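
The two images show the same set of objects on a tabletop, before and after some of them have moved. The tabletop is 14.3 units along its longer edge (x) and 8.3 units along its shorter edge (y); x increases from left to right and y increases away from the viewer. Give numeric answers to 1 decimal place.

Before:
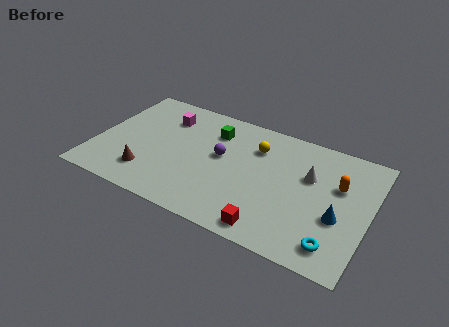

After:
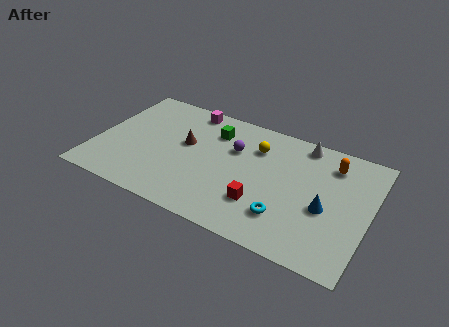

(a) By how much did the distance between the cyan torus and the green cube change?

-2.5

The distance was about 8.5 in the first image and 6.0 in the second, so they moved 2.5 units closer together.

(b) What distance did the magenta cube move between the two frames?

1.6

From (3.3, 6.3) to (4.4, 7.4), the magenta cube covered √(1.1² + 1.1²) ≈ 1.6 units.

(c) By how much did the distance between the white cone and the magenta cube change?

-1.8

Before: roughly 7.9 units apart; after: 6.1. That's 1.8 units closer together.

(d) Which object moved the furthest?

the brown cone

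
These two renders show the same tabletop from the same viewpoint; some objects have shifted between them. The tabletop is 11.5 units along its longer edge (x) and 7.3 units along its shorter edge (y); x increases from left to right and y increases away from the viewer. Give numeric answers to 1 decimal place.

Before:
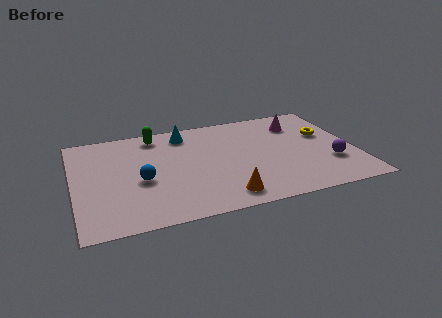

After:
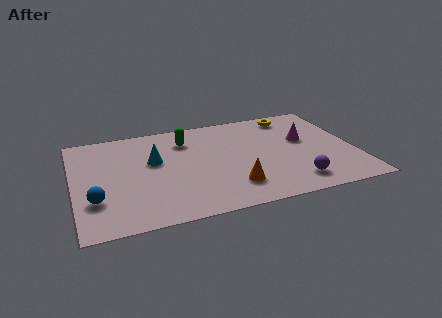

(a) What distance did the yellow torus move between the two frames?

2.2

From (10.4, 4.5) to (9.2, 6.3), the yellow torus covered √(1.2² + 1.8²) ≈ 2.2 units.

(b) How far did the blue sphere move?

2.1

From (2.7, 3.1) to (0.8, 2.2), the blue sphere covered √(1.9² + 0.9²) ≈ 2.1 units.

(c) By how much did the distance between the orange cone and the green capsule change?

-1.5

The distance was about 5.7 in the first image and 4.2 in the second, so they moved 1.5 units closer together.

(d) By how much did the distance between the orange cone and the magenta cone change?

-1.6

Before: roughly 5.7 units apart; after: 4.1. That's 1.6 units closer together.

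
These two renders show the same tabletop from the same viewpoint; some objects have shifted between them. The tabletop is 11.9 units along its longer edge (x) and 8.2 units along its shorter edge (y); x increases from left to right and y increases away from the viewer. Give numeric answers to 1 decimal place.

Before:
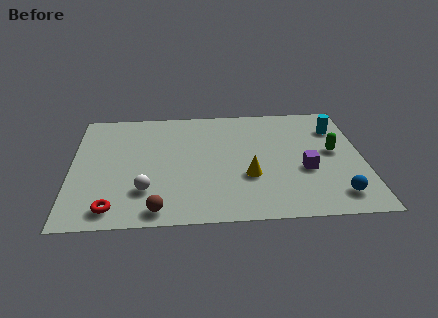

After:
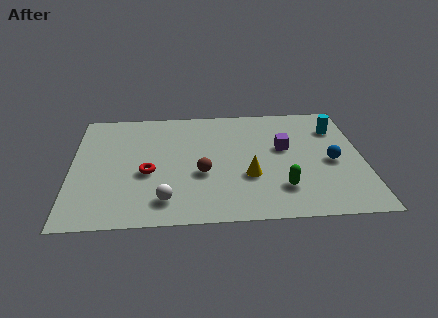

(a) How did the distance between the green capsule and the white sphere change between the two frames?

-3.3

Before: roughly 8.0 units apart; after: 4.7. That's 3.3 units closer together.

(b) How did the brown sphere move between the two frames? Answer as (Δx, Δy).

(1.8, 2.3)

The brown sphere started near (3.5, 0.9) and ended near (5.3, 3.2).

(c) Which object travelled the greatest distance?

the green capsule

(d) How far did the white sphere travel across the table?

1.1

The white sphere was near (3.0, 2.2) before and (3.8, 1.5) after, so it travelled √(0.8² + 0.7²) ≈ 1.1 units.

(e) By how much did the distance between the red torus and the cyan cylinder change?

-2.2

The distance was about 10.5 in the first image and 8.3 in the second, so they moved 2.2 units closer together.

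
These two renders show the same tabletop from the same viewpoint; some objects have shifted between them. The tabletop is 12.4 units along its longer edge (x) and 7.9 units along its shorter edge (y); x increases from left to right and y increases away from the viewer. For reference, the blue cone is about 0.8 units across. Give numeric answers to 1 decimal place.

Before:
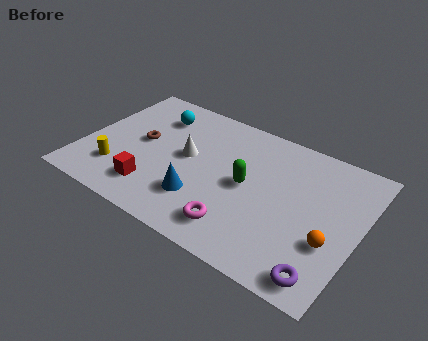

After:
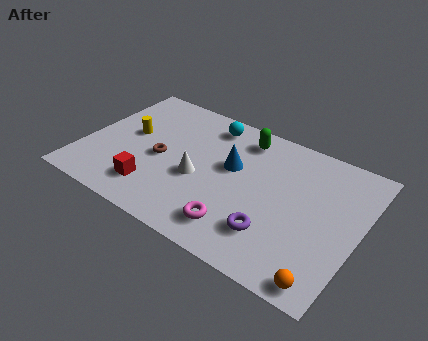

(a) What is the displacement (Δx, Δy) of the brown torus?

(1.0, -0.6)

The brown torus started near (2.5, 4.2) and ended near (3.5, 3.6).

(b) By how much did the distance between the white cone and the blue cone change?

-0.4

The distance was about 2.3 in the first image and 1.9 in the second, so they moved 0.4 units closer together.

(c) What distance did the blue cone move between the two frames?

2.7

The blue cone was near (5.6, 2.2) before and (6.6, 4.7) after, so it travelled √(1.0² + 2.5²) ≈ 2.7 units.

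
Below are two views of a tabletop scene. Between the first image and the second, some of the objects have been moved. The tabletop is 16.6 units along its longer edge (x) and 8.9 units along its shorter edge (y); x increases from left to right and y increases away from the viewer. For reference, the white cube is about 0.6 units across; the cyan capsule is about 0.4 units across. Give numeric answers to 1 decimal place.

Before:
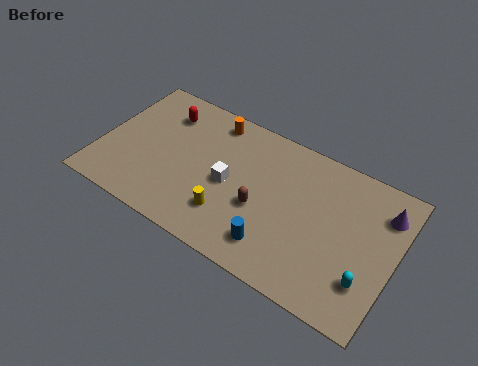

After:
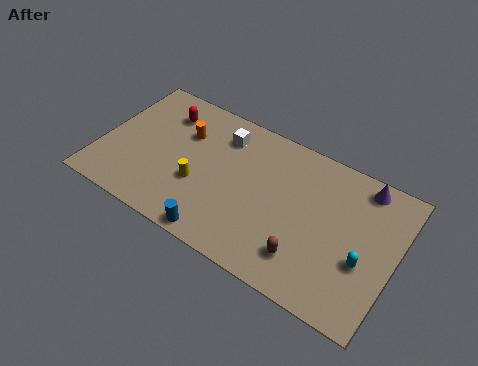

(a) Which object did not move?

the red capsule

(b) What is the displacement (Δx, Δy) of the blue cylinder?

(-3.0, -1.0)

The blue cylinder started near (10.3, 1.8) and ended near (7.3, 0.8).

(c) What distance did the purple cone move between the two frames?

1.6

From (15.7, 6.8) to (14.4, 7.8), the purple cone covered √(1.3² + 1.0²) ≈ 1.6 units.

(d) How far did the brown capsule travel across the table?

3.2

From (9.2, 3.6) to (12.0, 2.0), the brown capsule covered √(2.8² + 1.6²) ≈ 3.2 units.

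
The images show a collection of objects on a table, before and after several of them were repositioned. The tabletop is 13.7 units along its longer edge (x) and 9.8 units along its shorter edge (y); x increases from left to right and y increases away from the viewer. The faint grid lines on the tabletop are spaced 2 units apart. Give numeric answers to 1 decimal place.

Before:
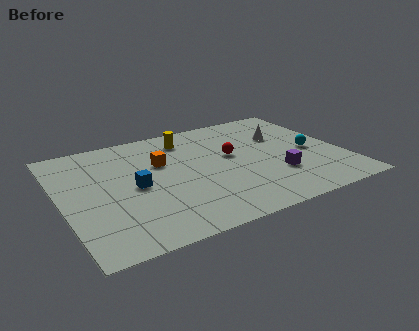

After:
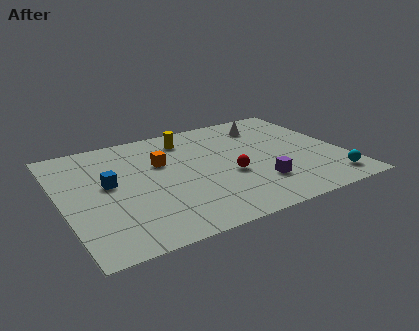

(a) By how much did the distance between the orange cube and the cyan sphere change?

+1.6

Before: roughly 7.4 units apart; after: 9.0. That's 1.6 units further apart.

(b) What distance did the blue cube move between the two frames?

1.4

The blue cube was near (3.5, 4.7) before and (2.3, 5.4) after, so it travelled √(1.2² + 0.7²) ≈ 1.4 units.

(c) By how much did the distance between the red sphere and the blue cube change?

+0.9

Before: roughly 5.0 units apart; after: 5.9. That's 0.9 units further apart.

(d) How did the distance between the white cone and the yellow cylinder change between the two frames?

-0.8

The distance was about 4.8 in the first image and 4.0 in the second, so they moved 0.8 units closer together.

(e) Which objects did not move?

the orange cube and the yellow cylinder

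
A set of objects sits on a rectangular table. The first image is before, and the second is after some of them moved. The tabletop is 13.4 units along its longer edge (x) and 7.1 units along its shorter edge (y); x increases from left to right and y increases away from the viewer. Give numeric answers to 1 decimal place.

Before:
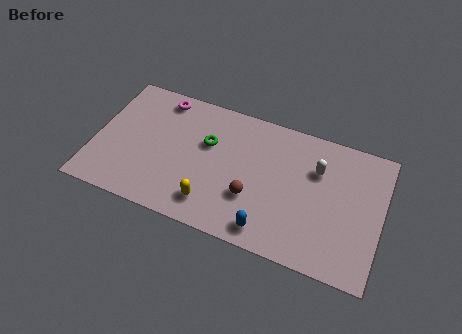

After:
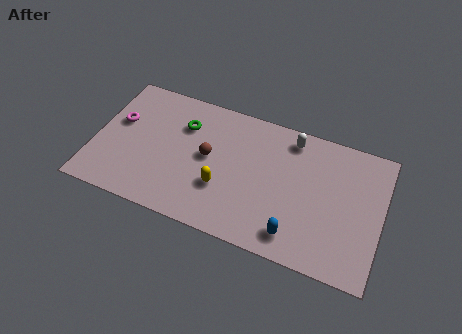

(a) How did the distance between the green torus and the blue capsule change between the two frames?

+2.1

The distance was about 4.7 in the first image and 6.8 in the second, so they moved 2.1 units further apart.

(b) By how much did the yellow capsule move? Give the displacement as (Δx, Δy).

(0.4, 1.0)

The yellow capsule started near (5.7, 1.4) and ended near (6.1, 2.4).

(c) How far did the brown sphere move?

2.6

The brown sphere was near (7.5, 2.4) before and (5.3, 3.8) after, so it travelled √(2.2² + 1.4²) ≈ 2.6 units.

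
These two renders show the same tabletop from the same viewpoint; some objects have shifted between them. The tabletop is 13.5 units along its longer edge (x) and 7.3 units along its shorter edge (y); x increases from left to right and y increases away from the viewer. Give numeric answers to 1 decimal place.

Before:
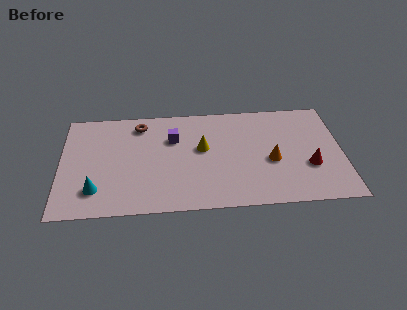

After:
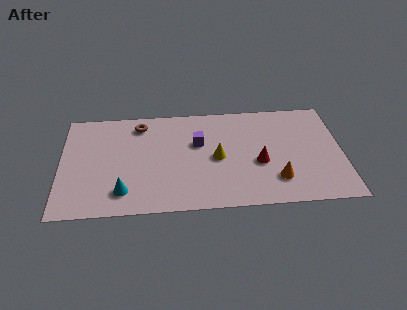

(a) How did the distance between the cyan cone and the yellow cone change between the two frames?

-0.8

They were about 5.7 units apart before and 4.9 after — 0.8 units closer together.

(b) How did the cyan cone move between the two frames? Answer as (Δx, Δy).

(1.3, -0.2)

The cyan cone started near (1.7, 1.7) and ended near (3.0, 1.5).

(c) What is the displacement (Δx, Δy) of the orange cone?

(0.2, -1.3)

The orange cone started near (10.1, 3.1) and ended near (10.3, 1.8).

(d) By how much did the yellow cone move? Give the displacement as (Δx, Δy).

(0.7, -0.7)

From the two frames, the yellow cone sits at roughly (6.8, 4.2) before and (7.5, 3.5) after.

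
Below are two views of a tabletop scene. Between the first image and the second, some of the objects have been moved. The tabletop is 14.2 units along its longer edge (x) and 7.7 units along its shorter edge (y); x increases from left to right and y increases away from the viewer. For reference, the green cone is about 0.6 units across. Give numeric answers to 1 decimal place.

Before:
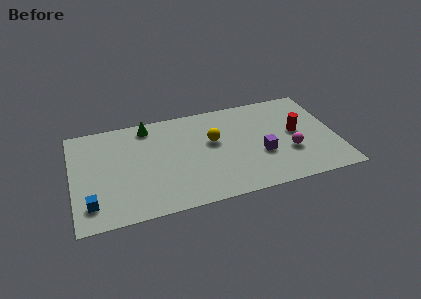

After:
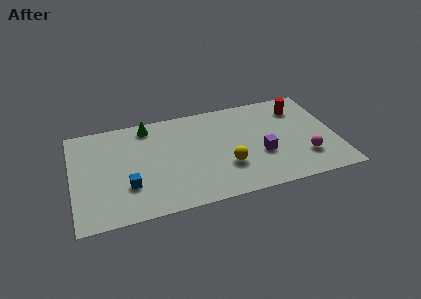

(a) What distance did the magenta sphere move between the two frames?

1.0

The magenta sphere moved from about (11.6, 2.7) to (12.4, 2.1), a distance of √(0.8² + 0.6²) ≈ 1.0.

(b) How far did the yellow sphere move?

2.2

The yellow sphere was near (7.6, 4.6) before and (8.2, 2.5) after, so it travelled √(0.6² + 2.1²) ≈ 2.2 units.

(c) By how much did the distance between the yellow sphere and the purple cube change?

-1.1

They were about 3.0 units apart before and 1.9 after — 1.1 units closer together.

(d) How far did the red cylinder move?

1.9

The red cylinder moved from about (12.1, 4.1) to (12.4, 6.0), a distance of √(0.3² + 1.9²) ≈ 1.9.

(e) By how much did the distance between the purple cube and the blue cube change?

-2.1

The distance was about 9.3 in the first image and 7.2 in the second, so they moved 2.1 units closer together.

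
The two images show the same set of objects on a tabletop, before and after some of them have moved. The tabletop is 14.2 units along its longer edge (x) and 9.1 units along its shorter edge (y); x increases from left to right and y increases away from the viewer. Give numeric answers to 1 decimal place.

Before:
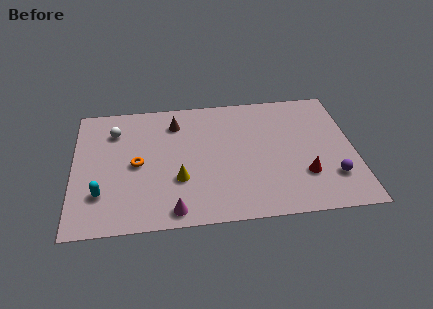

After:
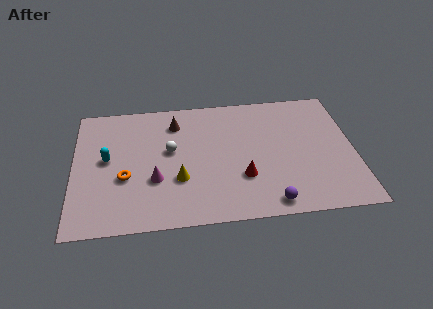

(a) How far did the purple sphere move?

3.5

The purple sphere was near (13.0, 2.4) before and (9.8, 1.0) after, so it travelled √(3.2² + 1.4²) ≈ 3.5 units.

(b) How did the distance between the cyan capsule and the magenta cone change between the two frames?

-1.0

They were about 3.9 units apart before and 2.9 after — 1.0 units closer together.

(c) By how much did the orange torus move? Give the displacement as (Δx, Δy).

(-0.6, -0.9)

The orange torus was at about (3.2, 4.4) and moved to about (2.6, 3.5).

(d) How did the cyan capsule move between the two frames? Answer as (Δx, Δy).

(0.3, 2.4)

From the two frames, the cyan capsule sits at roughly (1.4, 2.5) before and (1.7, 4.9) after.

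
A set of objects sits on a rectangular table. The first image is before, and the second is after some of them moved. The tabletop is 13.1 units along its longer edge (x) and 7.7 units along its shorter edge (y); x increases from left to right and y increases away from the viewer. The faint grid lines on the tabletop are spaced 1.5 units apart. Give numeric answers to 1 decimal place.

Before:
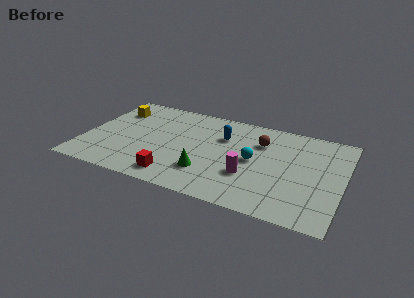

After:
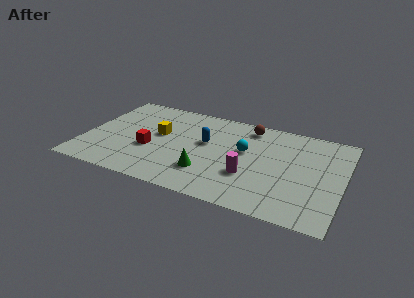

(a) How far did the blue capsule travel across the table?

1.1

The blue capsule moved from about (6.9, 5.3) to (6.1, 4.5), a distance of √(0.8² + 0.8²) ≈ 1.1.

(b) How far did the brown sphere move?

1.3

The brown sphere moved from about (8.8, 5.5) to (8.1, 6.6), a distance of √(0.7² + 1.1²) ≈ 1.3.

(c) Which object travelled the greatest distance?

the yellow cube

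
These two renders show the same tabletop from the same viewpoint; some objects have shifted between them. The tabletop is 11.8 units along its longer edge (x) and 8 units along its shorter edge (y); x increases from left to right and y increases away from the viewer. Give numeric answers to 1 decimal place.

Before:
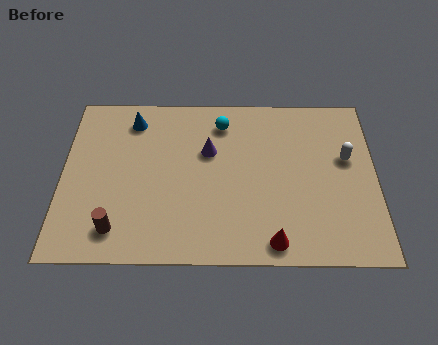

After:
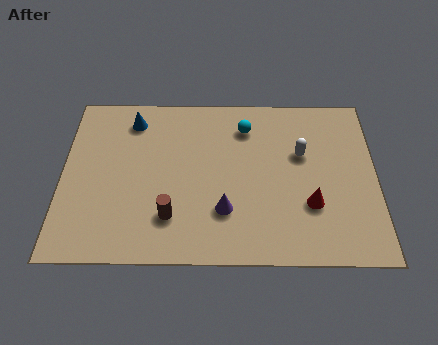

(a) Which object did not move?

the blue cone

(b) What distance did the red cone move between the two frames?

2.2

The red cone moved from about (7.9, 0.9) to (9.3, 2.6), a distance of √(1.4² + 1.7²) ≈ 2.2.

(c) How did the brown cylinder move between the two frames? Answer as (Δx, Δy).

(2.0, 0.6)

The brown cylinder was at about (2.1, 1.4) and moved to about (4.1, 2.0).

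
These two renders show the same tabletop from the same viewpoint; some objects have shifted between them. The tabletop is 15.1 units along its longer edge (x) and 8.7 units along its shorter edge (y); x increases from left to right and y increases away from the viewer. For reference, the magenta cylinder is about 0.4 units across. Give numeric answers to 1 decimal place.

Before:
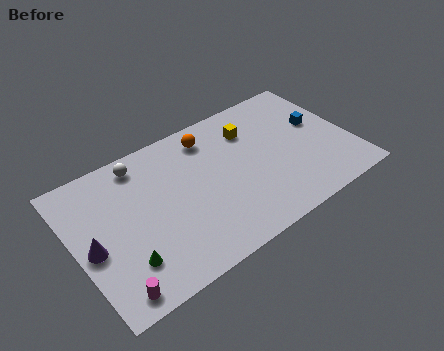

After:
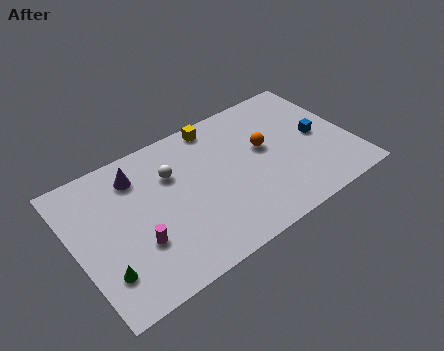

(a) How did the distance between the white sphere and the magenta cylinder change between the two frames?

-3.1

They were about 7.0 units apart before and 3.9 after — 3.1 units closer together.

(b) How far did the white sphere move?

2.1

From (4.0, 7.5) to (5.5, 6.0), the white sphere covered √(1.5² + 1.5²) ≈ 2.1 units.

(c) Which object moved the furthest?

the purple cone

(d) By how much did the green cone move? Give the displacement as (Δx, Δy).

(-1.1, 0.0)

The green cone was at about (2.3, 2.2) and moved to about (1.2, 2.2).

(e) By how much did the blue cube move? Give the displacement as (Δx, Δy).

(-0.2, -0.8)

The blue cube started near (13.6, 5.1) and ended near (13.4, 4.3).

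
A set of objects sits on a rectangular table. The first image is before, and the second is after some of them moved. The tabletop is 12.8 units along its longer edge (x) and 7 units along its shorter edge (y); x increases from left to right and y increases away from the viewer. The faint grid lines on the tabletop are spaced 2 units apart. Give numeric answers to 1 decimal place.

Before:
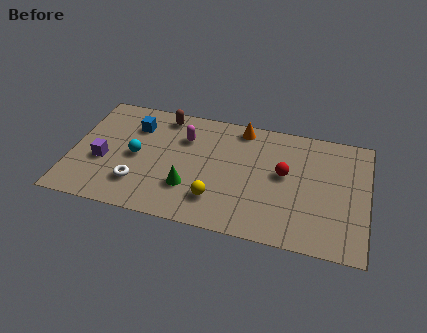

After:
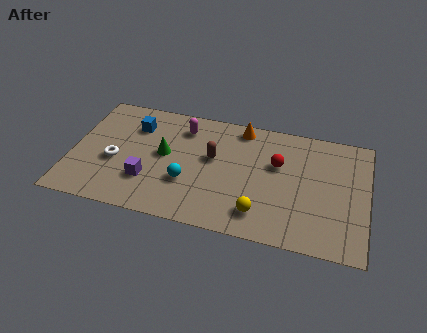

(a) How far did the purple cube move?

2.1

From (1.4, 2.8) to (3.4, 2.1), the purple cube covered √(2.0² + 0.7²) ≈ 2.1 units.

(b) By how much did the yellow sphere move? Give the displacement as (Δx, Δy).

(1.9, -0.3)

The yellow sphere started near (6.4, 1.7) and ended near (8.3, 1.4).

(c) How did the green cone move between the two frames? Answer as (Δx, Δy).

(-1.2, 1.7)

The green cone started near (5.2, 2.1) and ended near (4.0, 3.8).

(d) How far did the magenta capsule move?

0.6

From (4.8, 5.0) to (4.7, 5.6), the magenta capsule covered √(0.1² + 0.6²) ≈ 0.6 units.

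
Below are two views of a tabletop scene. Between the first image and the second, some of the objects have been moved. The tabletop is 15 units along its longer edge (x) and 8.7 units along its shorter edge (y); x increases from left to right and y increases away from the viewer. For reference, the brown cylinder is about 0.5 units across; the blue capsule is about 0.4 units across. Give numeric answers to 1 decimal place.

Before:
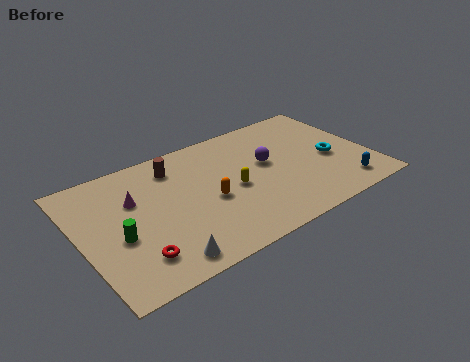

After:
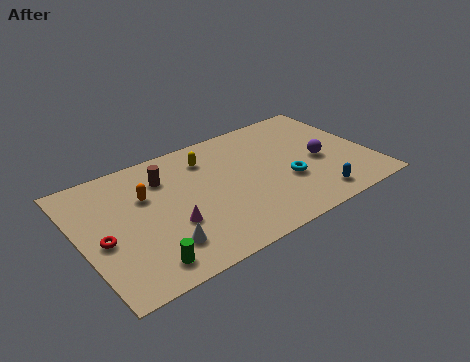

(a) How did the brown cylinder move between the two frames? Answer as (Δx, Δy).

(-0.6, -0.5)

The brown cylinder started near (5.2, 7.0) and ended near (4.6, 6.5).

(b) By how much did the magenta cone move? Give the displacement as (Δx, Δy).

(1.5, -2.6)

From the two frames, the magenta cone sits at roughly (2.9, 5.7) before and (4.4, 3.1) after.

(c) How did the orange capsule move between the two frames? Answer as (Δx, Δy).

(-3.0, 1.9)

The orange capsule started near (6.5, 3.8) and ended near (3.5, 5.7).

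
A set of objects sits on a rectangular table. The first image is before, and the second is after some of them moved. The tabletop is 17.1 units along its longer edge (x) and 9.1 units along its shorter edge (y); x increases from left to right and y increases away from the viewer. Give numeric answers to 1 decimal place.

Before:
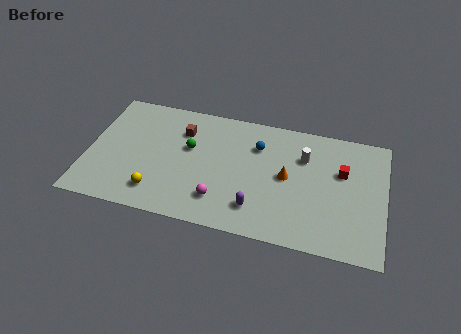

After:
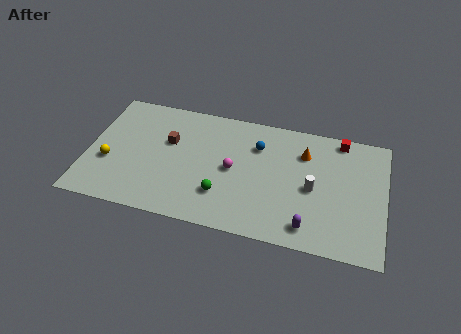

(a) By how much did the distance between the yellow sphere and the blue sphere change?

+1.7

The distance was about 7.3 in the first image and 9.0 in the second, so they moved 1.7 units further apart.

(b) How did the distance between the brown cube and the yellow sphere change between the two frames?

-1.0

They were about 5.0 units apart before and 4.0 after — 1.0 units closer together.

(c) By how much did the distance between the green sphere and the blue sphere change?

+0.4

The distance was about 4.1 in the first image and 4.5 in the second, so they moved 0.4 units further apart.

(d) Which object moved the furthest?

the green sphere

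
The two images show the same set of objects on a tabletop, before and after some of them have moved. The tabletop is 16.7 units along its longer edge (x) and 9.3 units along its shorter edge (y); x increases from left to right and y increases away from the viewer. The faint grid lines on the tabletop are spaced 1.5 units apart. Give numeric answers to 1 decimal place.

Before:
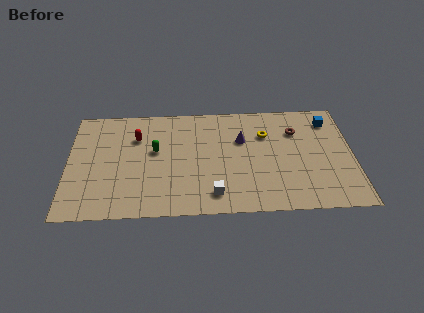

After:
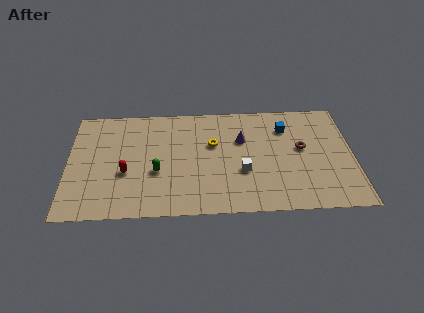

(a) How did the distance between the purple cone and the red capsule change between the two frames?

+1.0

Before: roughly 6.2 units apart; after: 7.2. That's 1.0 units further apart.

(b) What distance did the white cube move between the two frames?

2.5

The white cube was near (8.5, 1.6) before and (10.2, 3.4) after, so it travelled √(1.7² + 1.8²) ≈ 2.5 units.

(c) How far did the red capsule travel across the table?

3.1

From (4.0, 6.6) to (3.4, 3.6), the red capsule covered √(0.6² + 3.0²) ≈ 3.1 units.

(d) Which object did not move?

the purple cone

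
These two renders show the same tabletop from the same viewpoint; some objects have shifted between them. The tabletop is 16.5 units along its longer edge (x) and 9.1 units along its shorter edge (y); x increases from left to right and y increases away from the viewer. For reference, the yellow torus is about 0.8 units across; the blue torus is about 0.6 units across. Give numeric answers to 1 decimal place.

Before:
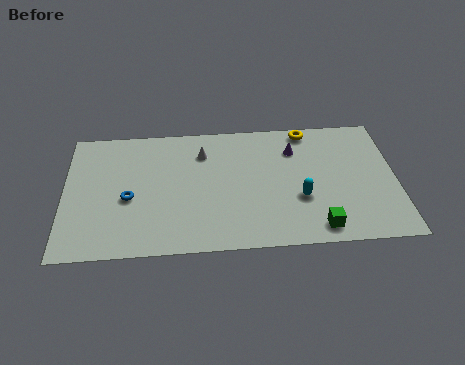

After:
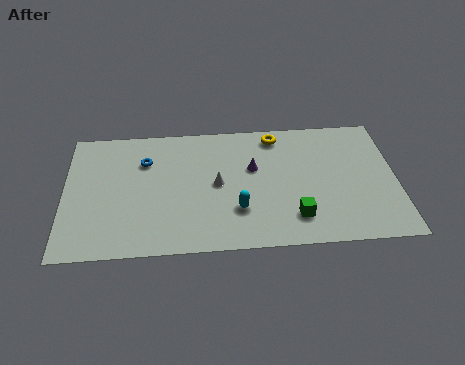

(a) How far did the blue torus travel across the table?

2.7

The blue torus was near (3.2, 3.9) before and (4.0, 6.5) after, so it travelled √(0.8² + 2.6²) ≈ 2.7 units.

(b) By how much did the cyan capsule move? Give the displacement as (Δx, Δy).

(-3.1, -0.6)

The cyan capsule was at about (11.7, 3.3) and moved to about (8.6, 2.7).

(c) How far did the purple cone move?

2.4

From (11.5, 6.8) to (9.4, 5.6), the purple cone covered √(2.1² + 1.2²) ≈ 2.4 units.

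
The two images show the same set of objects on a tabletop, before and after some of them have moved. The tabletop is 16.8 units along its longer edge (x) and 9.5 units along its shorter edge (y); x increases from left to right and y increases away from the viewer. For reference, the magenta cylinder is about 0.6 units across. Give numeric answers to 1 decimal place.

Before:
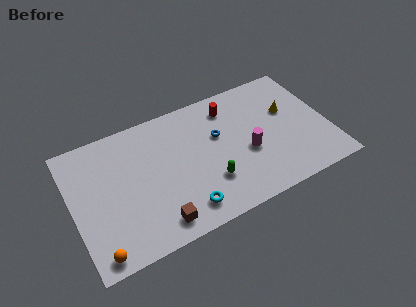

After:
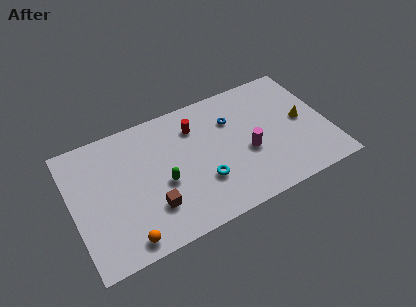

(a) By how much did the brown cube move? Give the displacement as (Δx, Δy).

(-0.2, 1.2)

The brown cube was at about (5.1, 1.4) and moved to about (4.9, 2.6).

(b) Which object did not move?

the magenta cylinder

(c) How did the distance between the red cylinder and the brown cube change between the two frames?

-2.7

Before: roughly 8.4 units apart; after: 5.7. That's 2.7 units closer together.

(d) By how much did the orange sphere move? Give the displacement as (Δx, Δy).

(1.8, 0.1)

From the two frames, the orange sphere sits at roughly (1.2, 1.0) before and (3.0, 1.1) after.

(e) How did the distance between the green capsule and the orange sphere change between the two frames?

-3.7

The distance was about 7.7 in the first image and 4.0 in the second, so they moved 3.7 units closer together.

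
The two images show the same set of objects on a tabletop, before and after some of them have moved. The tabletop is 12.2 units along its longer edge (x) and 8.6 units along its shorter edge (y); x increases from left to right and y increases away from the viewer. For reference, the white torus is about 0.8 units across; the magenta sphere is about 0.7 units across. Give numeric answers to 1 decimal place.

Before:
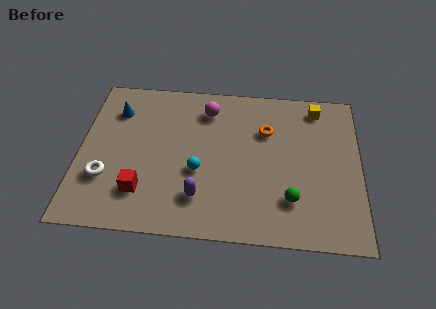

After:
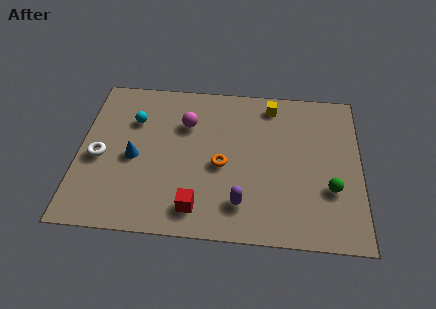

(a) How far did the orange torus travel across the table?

2.8

From (8.1, 5.9) to (6.2, 3.8), the orange torus covered √(1.9² + 2.1²) ≈ 2.8 units.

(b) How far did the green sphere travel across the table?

1.8

The green sphere moved from about (9.2, 2.2) to (10.9, 2.9), a distance of √(1.7² + 0.7²) ≈ 1.8.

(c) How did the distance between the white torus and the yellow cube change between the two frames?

-2.0

The distance was about 10.2 in the first image and 8.2 in the second, so they moved 2.0 units closer together.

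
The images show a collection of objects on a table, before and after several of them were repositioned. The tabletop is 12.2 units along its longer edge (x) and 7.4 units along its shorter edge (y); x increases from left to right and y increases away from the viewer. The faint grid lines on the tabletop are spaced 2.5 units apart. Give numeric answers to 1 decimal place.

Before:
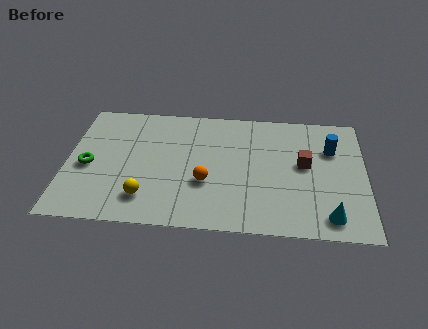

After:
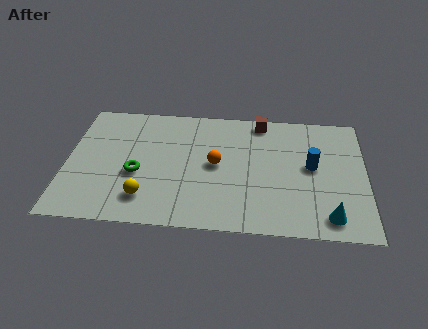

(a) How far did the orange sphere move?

1.2

The orange sphere was near (5.7, 2.7) before and (6.1, 3.8) after, so it travelled √(0.4² + 1.1²) ≈ 1.2 units.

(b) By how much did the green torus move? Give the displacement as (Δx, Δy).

(2.0, -0.3)

From the two frames, the green torus sits at roughly (0.9, 3.3) before and (2.9, 3.0) after.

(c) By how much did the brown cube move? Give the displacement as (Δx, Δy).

(-1.8, 2.5)

From the two frames, the brown cube sits at roughly (9.7, 4.1) before and (7.9, 6.6) after.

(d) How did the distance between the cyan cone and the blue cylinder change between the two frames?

-1.0

Before: roughly 4.0 units apart; after: 3.0. That's 1.0 units closer together.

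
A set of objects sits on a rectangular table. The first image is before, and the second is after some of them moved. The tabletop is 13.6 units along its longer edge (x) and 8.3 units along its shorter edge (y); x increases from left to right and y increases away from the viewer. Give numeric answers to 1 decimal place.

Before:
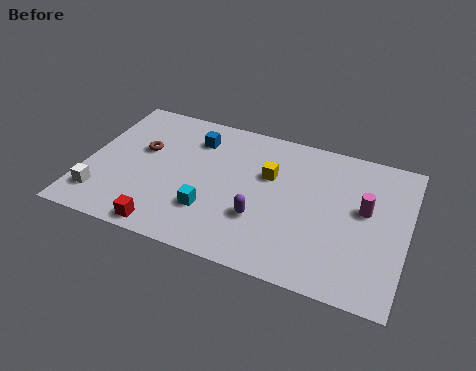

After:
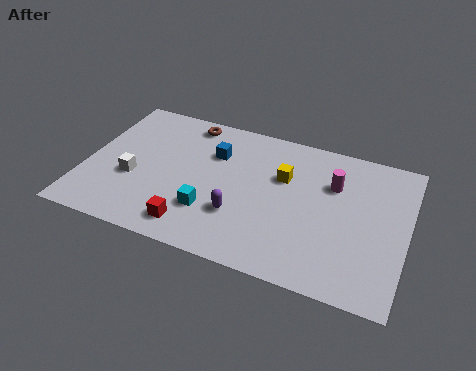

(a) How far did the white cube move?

1.9

The white cube was near (0.9, 1.7) before and (2.1, 3.2) after, so it travelled √(1.2² + 1.5²) ≈ 1.9 units.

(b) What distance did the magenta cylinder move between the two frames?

1.7

The magenta cylinder was near (11.8, 4.7) before and (10.4, 5.7) after, so it travelled √(1.4² + 1.0²) ≈ 1.7 units.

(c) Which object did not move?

the cyan cube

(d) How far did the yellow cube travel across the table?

0.6

The yellow cube was near (7.7, 5.3) before and (8.3, 5.4) after, so it travelled √(0.6² + 0.1²) ≈ 0.6 units.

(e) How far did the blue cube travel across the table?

1.1

The blue cube was near (4.4, 6.4) before and (5.3, 5.8) after, so it travelled √(0.9² + 0.6²) ≈ 1.1 units.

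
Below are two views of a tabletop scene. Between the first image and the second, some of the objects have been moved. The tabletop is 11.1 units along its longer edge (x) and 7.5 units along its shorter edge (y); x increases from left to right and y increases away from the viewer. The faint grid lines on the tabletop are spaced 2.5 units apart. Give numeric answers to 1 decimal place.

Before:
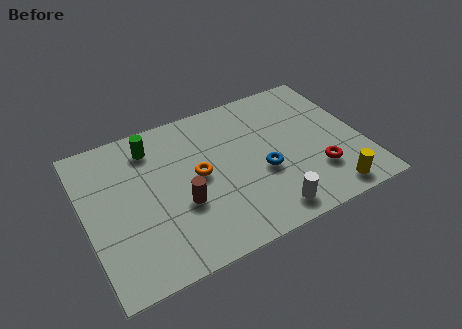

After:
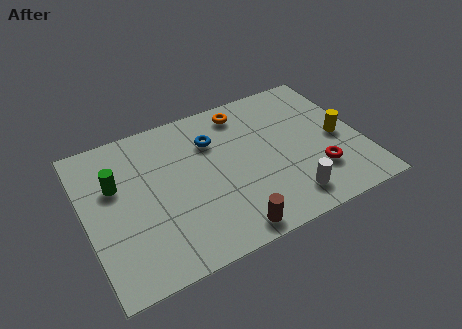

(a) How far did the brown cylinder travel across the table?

2.6

From (3.7, 2.8) to (5.3, 0.8), the brown cylinder covered √(1.6² + 2.0²) ≈ 2.6 units.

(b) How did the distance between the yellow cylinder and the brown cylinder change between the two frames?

-0.4

The distance was about 6.0 in the first image and 5.6 in the second, so they moved 0.4 units closer together.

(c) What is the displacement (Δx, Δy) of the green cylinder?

(-1.6, -1.3)

From the two frames, the green cylinder sits at roughly (2.9, 6.1) before and (1.3, 4.8) after.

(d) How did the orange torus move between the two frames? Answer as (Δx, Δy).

(2.2, 2.5)

The orange torus started near (4.5, 3.9) and ended near (6.7, 6.4).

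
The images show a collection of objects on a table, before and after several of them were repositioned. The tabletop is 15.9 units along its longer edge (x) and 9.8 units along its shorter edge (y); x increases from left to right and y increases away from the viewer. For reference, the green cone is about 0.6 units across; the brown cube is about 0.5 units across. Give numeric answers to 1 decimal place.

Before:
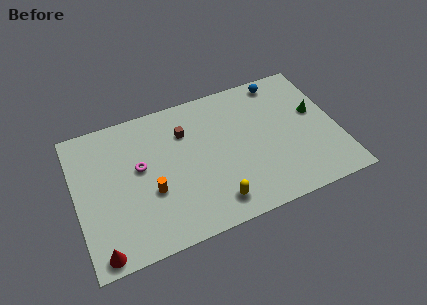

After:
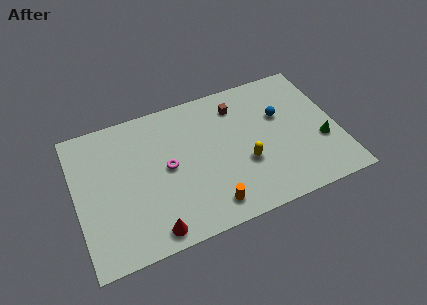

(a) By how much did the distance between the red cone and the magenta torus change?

-1.4

They were about 5.5 units apart before and 4.1 after — 1.4 units closer together.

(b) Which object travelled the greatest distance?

the orange cylinder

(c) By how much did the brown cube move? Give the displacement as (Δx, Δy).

(3.3, 0.7)

The brown cube was at about (6.8, 7.1) and moved to about (10.1, 7.8).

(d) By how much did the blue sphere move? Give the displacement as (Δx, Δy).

(-0.3, -2.5)

The blue sphere was at about (12.9, 8.7) and moved to about (12.6, 6.2).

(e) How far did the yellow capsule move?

2.9

The yellow capsule moved from about (8.0, 1.6) to (10.1, 3.6), a distance of √(2.1² + 2.0²) ≈ 2.9.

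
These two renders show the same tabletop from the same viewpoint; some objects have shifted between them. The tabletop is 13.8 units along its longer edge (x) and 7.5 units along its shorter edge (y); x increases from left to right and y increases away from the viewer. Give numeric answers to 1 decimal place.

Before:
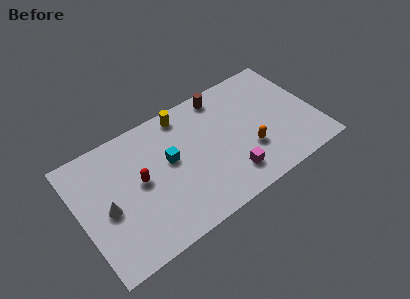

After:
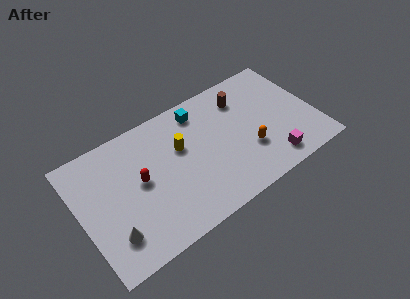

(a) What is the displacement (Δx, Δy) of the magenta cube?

(2.4, -0.4)

From the two frames, the magenta cube sits at roughly (8.4, 1.6) before and (10.8, 1.2) after.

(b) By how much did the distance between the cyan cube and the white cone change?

+3.5

Before: roughly 3.9 units apart; after: 7.4. That's 3.5 units further apart.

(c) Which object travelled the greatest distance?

the cyan cube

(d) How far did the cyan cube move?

2.9

From (5.3, 4.3) to (7.4, 6.3), the cyan cube covered √(2.1² + 2.0²) ≈ 2.9 units.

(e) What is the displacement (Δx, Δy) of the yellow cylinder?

(-0.5, -1.9)

From the two frames, the yellow cylinder sits at roughly (6.5, 6.6) before and (6.0, 4.7) after.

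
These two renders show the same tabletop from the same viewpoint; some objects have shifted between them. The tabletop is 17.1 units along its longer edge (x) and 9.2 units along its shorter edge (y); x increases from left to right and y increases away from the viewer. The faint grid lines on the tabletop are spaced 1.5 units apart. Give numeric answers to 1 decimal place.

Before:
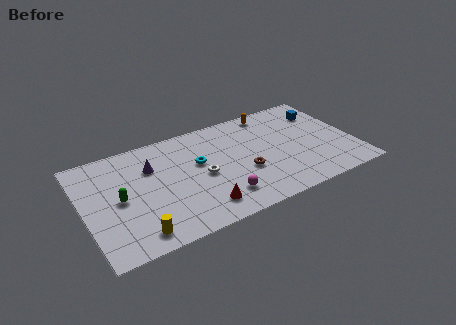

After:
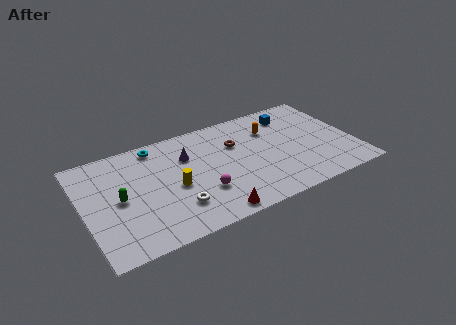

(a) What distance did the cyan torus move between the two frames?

3.5

The cyan torus moved from about (7.3, 5.5) to (4.9, 8.1), a distance of √(2.4² + 2.6²) ≈ 3.5.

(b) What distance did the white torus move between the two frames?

2.7

The white torus was near (7.4, 4.3) before and (5.5, 2.4) after, so it travelled √(1.9² + 1.9²) ≈ 2.7 units.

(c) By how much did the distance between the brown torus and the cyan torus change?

+1.9

The distance was about 3.4 in the first image and 5.3 in the second, so they moved 1.9 units further apart.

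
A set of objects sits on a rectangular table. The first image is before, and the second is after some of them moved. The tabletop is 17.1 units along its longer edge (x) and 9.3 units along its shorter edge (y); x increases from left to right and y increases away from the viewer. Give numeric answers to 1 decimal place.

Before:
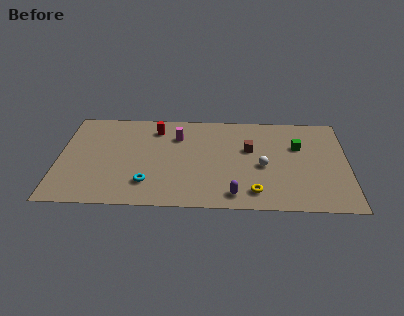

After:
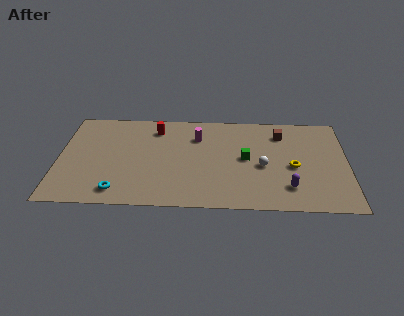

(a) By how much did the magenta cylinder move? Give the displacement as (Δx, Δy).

(1.2, 0.0)

From the two frames, the magenta cylinder sits at roughly (7.0, 6.8) before and (8.2, 6.8) after.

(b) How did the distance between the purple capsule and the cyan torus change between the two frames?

+4.8

Before: roughly 5.2 units apart; after: 10.0. That's 4.8 units further apart.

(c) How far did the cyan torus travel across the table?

1.9

The cyan torus moved from about (5.3, 2.2) to (3.6, 1.4), a distance of √(1.7² + 0.8²) ≈ 1.9.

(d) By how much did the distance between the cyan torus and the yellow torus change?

+4.3

Before: roughly 6.3 units apart; after: 10.6. That's 4.3 units further apart.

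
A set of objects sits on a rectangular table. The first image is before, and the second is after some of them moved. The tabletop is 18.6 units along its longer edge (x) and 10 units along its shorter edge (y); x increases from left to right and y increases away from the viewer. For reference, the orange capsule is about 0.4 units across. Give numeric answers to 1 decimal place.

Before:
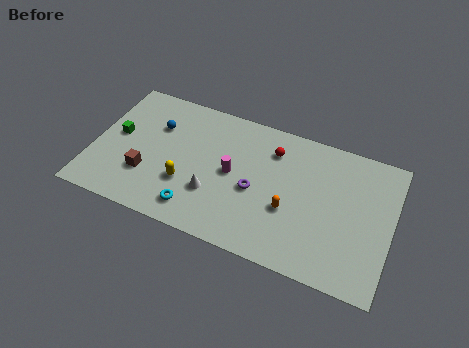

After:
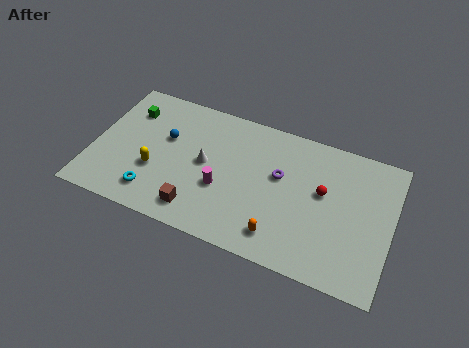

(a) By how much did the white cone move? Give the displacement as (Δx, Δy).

(-0.7, 2.0)

The white cone was at about (7.7, 3.2) and moved to about (7.0, 5.2).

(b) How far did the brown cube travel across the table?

3.7

From (3.5, 3.1) to (6.9, 1.7), the brown cube covered √(3.4² + 1.4²) ≈ 3.7 units.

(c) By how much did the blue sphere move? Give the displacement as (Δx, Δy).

(0.7, -0.7)

From the two frames, the blue sphere sits at roughly (3.7, 6.9) before and (4.4, 6.2) after.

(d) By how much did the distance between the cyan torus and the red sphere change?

+3.6

They were about 7.3 units apart before and 10.9 after — 3.6 units further apart.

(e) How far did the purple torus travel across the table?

2.1

From (10.2, 4.4) to (11.6, 6.0), the purple torus covered √(1.4² + 1.6²) ≈ 2.1 units.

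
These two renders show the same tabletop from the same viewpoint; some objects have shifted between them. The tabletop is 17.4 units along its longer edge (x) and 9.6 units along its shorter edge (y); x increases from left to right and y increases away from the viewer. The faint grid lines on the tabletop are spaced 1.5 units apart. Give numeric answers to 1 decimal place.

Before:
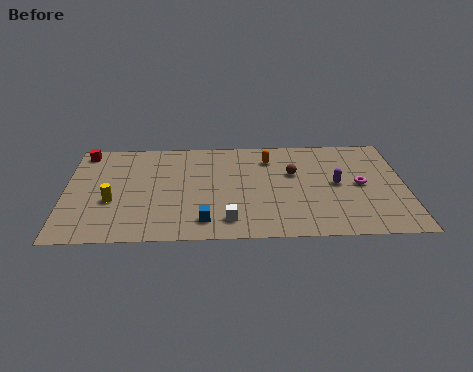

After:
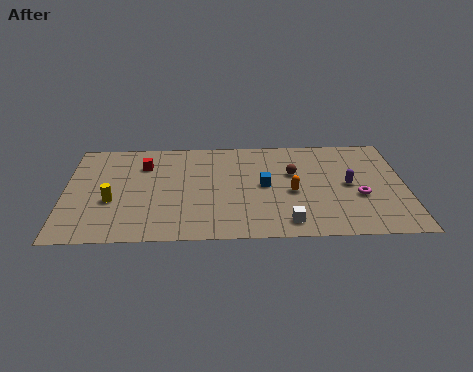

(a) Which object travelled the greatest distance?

the blue cube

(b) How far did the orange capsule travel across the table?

3.5

The orange capsule moved from about (10.5, 7.5) to (11.6, 4.2), a distance of √(1.1² + 3.3²) ≈ 3.5.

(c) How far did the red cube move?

3.4

The red cube moved from about (0.9, 8.5) to (4.0, 7.1), a distance of √(3.1² + 1.4²) ≈ 3.4.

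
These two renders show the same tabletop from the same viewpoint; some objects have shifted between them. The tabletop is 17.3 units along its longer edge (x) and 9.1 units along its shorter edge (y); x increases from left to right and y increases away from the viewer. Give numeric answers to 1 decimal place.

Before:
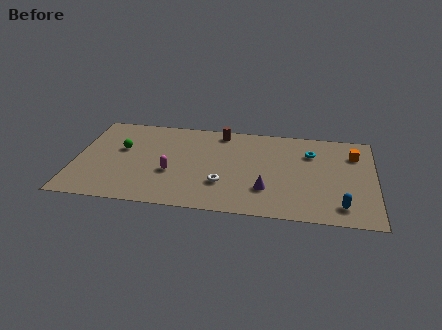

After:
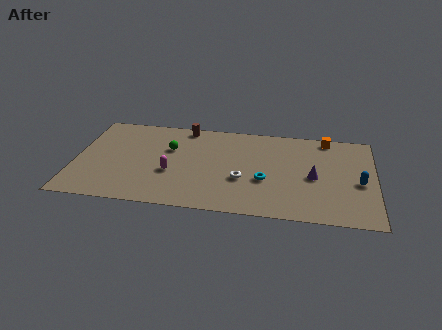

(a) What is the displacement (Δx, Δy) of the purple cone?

(2.7, 1.6)

From the two frames, the purple cone sits at roughly (11.1, 2.6) before and (13.8, 4.2) after.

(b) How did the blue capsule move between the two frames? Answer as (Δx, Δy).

(1.0, 2.4)

The blue capsule started near (15.4, 1.6) and ended near (16.4, 4.0).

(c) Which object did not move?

the magenta capsule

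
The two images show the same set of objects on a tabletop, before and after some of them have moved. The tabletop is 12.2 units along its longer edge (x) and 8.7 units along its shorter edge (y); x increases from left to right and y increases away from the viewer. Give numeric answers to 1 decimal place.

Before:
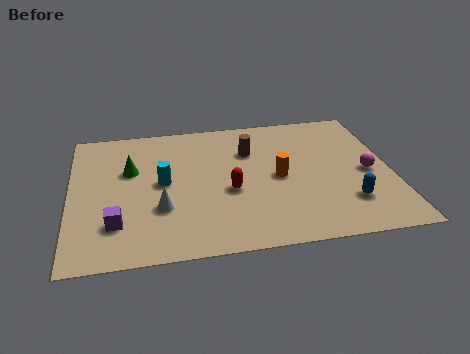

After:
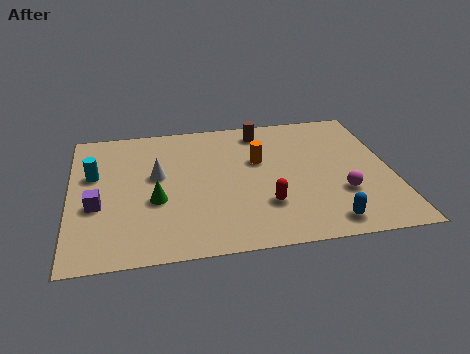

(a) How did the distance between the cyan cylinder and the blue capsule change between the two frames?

+2.3

Before: roughly 7.3 units apart; after: 9.6. That's 2.3 units further apart.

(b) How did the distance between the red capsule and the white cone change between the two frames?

+2.0

The distance was about 2.7 in the first image and 4.7 in the second, so they moved 2.0 units further apart.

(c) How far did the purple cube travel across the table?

1.4

The purple cube moved from about (1.7, 2.2) to (1.0, 3.4), a distance of √(0.7² + 1.2²) ≈ 1.4.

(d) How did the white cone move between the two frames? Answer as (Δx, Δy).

(-0.1, 2.1)

The white cone was at about (3.4, 2.9) and moved to about (3.3, 5.0).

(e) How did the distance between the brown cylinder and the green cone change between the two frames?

+1.2

The distance was about 4.6 in the first image and 5.8 in the second, so they moved 1.2 units further apart.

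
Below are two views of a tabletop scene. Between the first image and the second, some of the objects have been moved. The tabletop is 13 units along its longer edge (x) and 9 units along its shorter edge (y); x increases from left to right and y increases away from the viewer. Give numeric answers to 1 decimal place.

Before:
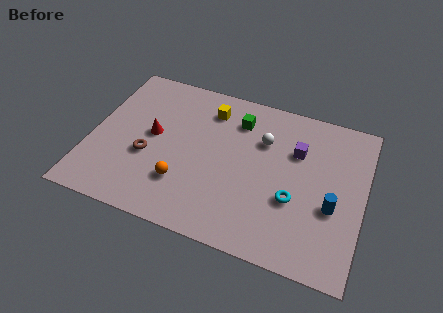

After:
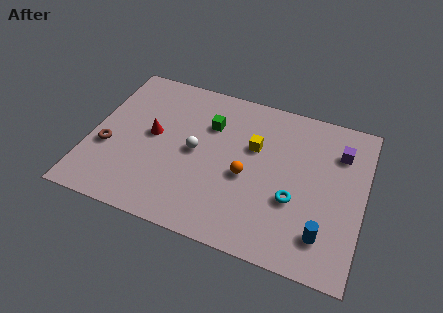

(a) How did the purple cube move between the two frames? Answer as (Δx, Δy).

(2.0, 0.6)

The purple cube was at about (9.7, 6.1) and moved to about (11.7, 6.7).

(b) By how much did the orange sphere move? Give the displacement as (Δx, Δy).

(2.9, 1.4)

The orange sphere was at about (4.6, 2.5) and moved to about (7.5, 3.9).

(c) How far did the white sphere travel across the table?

3.5

The white sphere was near (8.1, 6.2) before and (5.0, 4.5) after, so it travelled √(3.1² + 1.7²) ≈ 3.5 units.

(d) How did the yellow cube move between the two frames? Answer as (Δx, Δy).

(2.3, -1.5)

The yellow cube started near (5.4, 7.2) and ended near (7.7, 5.7).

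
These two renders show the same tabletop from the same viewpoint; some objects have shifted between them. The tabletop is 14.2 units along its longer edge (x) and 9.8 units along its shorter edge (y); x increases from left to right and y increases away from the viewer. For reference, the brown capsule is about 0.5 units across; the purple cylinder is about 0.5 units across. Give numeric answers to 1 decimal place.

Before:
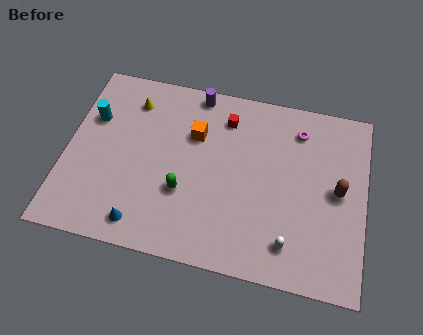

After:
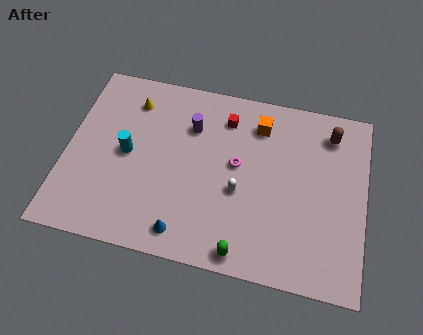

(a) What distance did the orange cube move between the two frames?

3.2

The orange cube moved from about (6.0, 6.6) to (9.0, 7.8), a distance of √(3.0² + 1.2²) ≈ 3.2.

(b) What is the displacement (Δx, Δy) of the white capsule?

(-2.5, 2.2)

From the two frames, the white capsule sits at roughly (10.8, 1.8) before and (8.3, 4.0) after.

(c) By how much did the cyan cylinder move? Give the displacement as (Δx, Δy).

(1.8, -1.6)

From the two frames, the cyan cylinder sits at roughly (1.1, 6.5) before and (2.9, 4.9) after.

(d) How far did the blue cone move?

2.0

The blue cone moved from about (3.9, 1.3) to (5.9, 1.3), a distance of √(2.0² + 0.0²) ≈ 2.0.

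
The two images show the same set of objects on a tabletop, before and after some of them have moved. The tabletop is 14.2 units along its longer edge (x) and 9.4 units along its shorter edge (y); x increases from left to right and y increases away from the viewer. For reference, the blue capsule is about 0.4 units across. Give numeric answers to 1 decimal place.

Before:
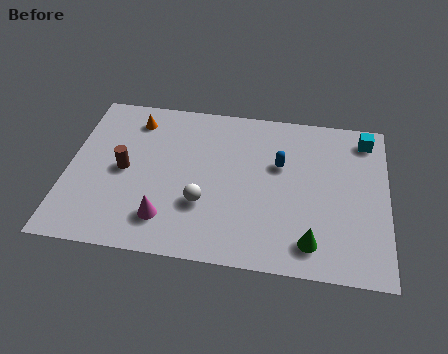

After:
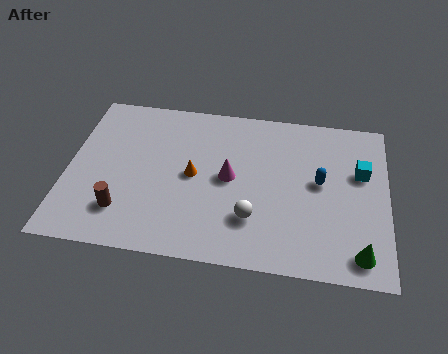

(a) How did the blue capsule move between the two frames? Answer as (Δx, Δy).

(1.8, -0.8)

The blue capsule was at about (9.4, 5.9) and moved to about (11.2, 5.1).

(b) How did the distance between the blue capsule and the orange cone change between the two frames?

-1.2

They were about 6.8 units apart before and 5.6 after — 1.2 units closer together.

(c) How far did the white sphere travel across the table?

2.3

The white sphere moved from about (6.1, 3.1) to (8.3, 2.6), a distance of √(2.2² + 0.5²) ≈ 2.3.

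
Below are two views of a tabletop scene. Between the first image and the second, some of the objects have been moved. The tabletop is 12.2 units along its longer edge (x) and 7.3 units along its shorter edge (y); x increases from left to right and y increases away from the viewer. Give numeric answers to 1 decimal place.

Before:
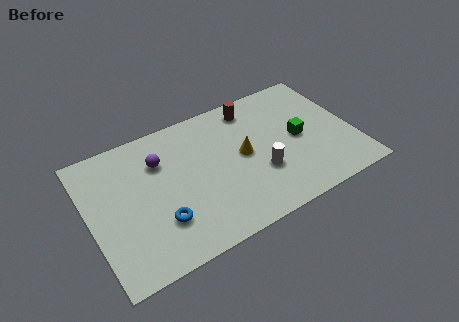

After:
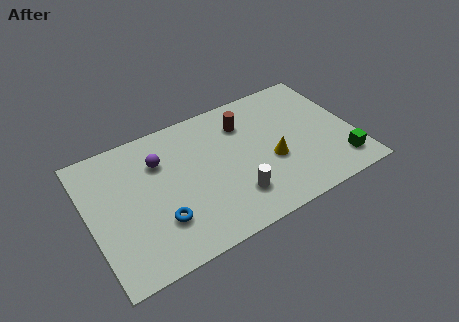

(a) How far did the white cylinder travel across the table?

1.5

From (7.7, 2.5) to (6.4, 1.8), the white cylinder covered √(1.3² + 0.7²) ≈ 1.5 units.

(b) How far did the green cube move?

2.7

The green cube moved from about (9.7, 3.6) to (11.3, 1.4), a distance of √(1.6² + 2.2²) ≈ 2.7.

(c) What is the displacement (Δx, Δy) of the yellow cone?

(1.2, -0.9)

The yellow cone was at about (7.1, 3.8) and moved to about (8.3, 2.9).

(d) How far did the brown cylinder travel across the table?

0.9

From (7.9, 6.2) to (7.4, 5.5), the brown cylinder covered √(0.5² + 0.7²) ≈ 0.9 units.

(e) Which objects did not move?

the blue torus and the purple sphere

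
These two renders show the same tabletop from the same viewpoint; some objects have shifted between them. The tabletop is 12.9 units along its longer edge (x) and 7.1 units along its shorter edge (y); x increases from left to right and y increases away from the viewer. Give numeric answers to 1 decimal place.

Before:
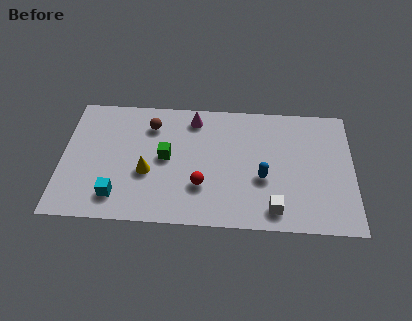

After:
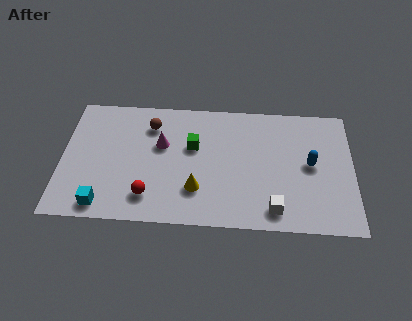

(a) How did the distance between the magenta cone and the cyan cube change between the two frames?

-1.4

The distance was about 5.7 in the first image and 4.3 in the second, so they moved 1.4 units closer together.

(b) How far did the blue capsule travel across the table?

2.3

The blue capsule was near (8.9, 2.8) before and (11.0, 3.7) after, so it travelled √(2.1² + 0.9²) ≈ 2.3 units.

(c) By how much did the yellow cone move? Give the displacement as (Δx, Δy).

(2.2, -0.8)

The yellow cone started near (3.8, 2.8) and ended near (6.0, 2.0).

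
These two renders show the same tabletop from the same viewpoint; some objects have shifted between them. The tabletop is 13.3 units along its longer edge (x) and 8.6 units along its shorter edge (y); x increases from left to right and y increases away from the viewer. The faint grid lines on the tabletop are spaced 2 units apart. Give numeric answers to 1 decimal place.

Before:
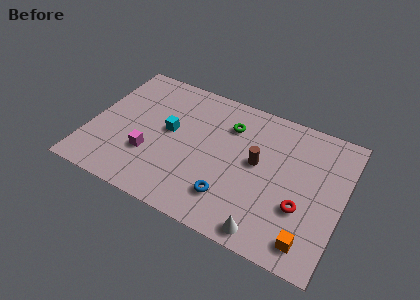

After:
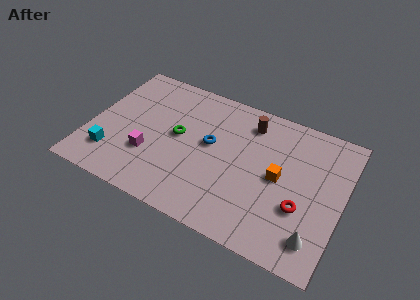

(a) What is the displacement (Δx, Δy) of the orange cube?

(-1.9, 3.0)

The orange cube was at about (11.9, 1.3) and moved to about (10.0, 4.3).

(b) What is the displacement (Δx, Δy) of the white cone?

(2.4, 0.7)

From the two frames, the white cone sits at roughly (9.8, 0.9) before and (12.2, 1.6) after.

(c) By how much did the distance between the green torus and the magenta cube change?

-3.0

The distance was about 5.2 in the first image and 2.2 in the second, so they moved 3.0 units closer together.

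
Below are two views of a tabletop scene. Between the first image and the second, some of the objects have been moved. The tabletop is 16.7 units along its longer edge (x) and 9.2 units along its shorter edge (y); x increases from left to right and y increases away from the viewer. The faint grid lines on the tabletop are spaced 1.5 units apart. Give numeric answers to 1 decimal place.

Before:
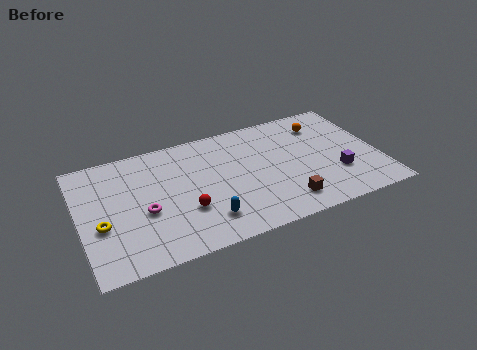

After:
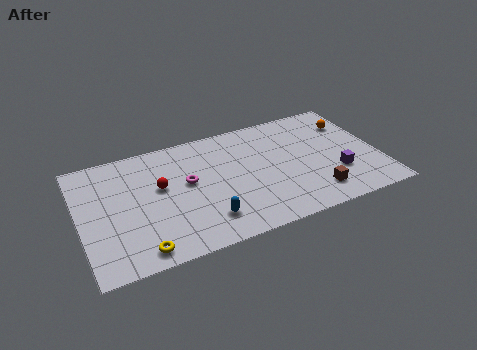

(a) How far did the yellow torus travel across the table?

3.1

From (1.1, 3.6) to (3.0, 1.1), the yellow torus covered √(1.9² + 2.5²) ≈ 3.1 units.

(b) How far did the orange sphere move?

1.6

The orange sphere moved from about (13.9, 7.2) to (15.5, 6.8), a distance of √(1.6² + 0.4²) ≈ 1.6.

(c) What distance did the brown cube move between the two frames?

1.7

The brown cube moved from about (11.1, 1.7) to (12.8, 1.8), a distance of √(1.7² + 0.1²) ≈ 1.7.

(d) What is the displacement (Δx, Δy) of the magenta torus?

(2.5, 1.4)

From the two frames, the magenta torus sits at roughly (3.5, 3.8) before and (6.0, 5.2) after.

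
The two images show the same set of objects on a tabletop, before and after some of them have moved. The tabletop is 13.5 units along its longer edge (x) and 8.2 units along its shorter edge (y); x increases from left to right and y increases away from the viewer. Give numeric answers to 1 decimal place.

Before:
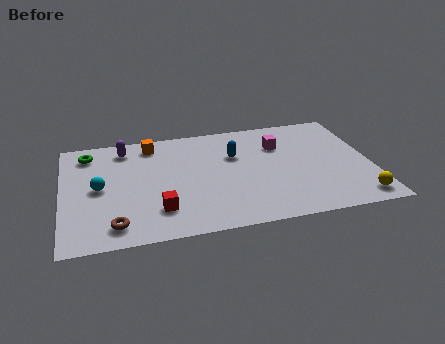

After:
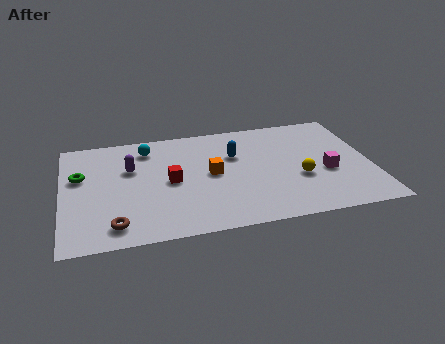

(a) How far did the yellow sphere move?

3.1

From (12.7, 1.1) to (10.3, 3.1), the yellow sphere covered √(2.4² + 2.0²) ≈ 3.1 units.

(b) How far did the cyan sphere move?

3.4

The cyan sphere moved from about (1.6, 4.1) to (3.8, 6.7), a distance of √(2.2² + 2.6²) ≈ 3.4.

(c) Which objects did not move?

the blue capsule and the brown torus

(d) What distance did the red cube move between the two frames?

2.1

The red cube was near (4.1, 2.0) before and (4.7, 4.0) after, so it travelled √(0.6² + 2.0²) ≈ 2.1 units.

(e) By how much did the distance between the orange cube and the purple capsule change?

+2.5

The distance was about 1.2 in the first image and 3.7 in the second, so they moved 2.5 units further apart.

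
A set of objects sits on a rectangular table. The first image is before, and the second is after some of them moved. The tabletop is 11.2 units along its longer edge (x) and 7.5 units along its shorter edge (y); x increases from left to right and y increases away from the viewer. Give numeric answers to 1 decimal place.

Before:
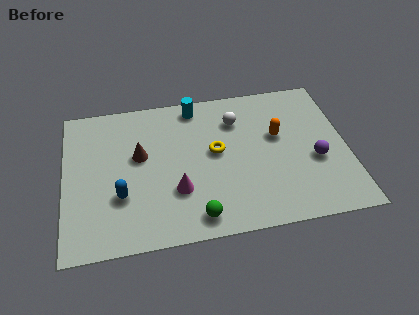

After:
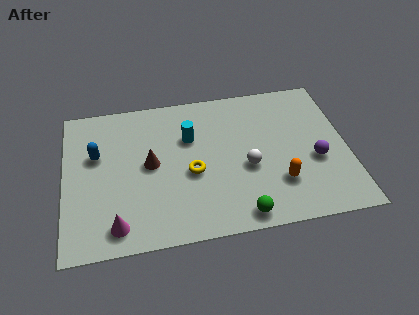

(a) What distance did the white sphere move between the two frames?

2.5

The white sphere moved from about (6.9, 5.6) to (7.2, 3.1), a distance of √(0.3² + 2.5²) ≈ 2.5.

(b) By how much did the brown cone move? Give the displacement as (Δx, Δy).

(0.4, -0.5)

From the two frames, the brown cone sits at roughly (3.0, 4.4) before and (3.4, 3.9) after.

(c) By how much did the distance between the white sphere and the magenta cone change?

+1.5

Before: roughly 4.1 units apart; after: 5.6. That's 1.5 units further apart.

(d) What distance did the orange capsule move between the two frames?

2.4

From (8.5, 4.5) to (8.4, 2.1), the orange capsule covered √(0.1² + 2.4²) ≈ 2.4 units.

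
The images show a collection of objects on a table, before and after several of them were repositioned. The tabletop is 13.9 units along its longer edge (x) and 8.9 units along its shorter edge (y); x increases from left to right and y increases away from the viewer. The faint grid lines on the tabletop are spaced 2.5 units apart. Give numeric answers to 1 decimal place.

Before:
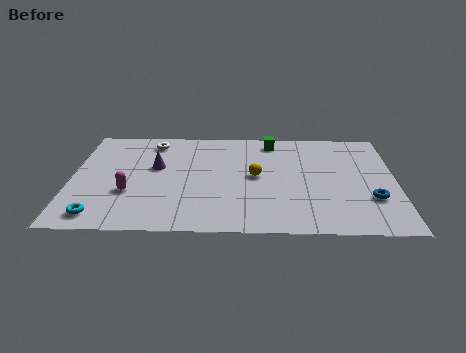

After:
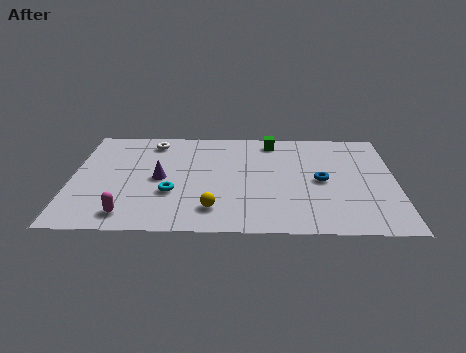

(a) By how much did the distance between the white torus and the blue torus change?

-2.5

They were about 10.5 units apart before and 8.0 after — 2.5 units closer together.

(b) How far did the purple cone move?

1.0

The purple cone was near (3.6, 5.3) before and (3.8, 4.3) after, so it travelled √(0.2² + 1.0²) ≈ 1.0 units.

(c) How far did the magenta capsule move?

1.8

From (2.5, 3.1) to (2.5, 1.3), the magenta capsule covered √(0.0² + 1.8²) ≈ 1.8 units.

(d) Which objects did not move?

the white torus and the green cube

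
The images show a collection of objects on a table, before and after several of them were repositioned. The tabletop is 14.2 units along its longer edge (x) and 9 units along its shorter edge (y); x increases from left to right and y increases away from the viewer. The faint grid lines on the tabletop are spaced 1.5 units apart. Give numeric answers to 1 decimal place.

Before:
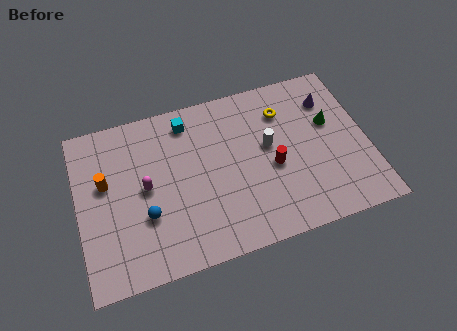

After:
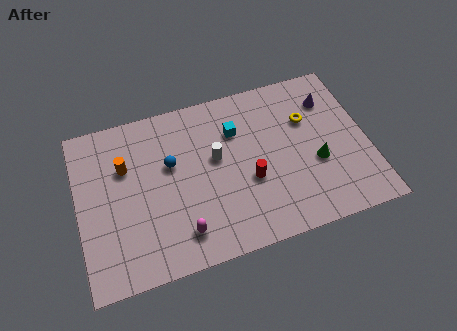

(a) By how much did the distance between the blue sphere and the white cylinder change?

-4.3

They were about 6.5 units apart before and 2.2 after — 4.3 units closer together.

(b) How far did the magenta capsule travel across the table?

3.3

The magenta capsule moved from about (3.3, 4.6) to (4.8, 1.7), a distance of √(1.5² + 2.9²) ≈ 3.3.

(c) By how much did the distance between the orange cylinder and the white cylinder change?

-3.5

They were about 8.0 units apart before and 4.5 after — 3.5 units closer together.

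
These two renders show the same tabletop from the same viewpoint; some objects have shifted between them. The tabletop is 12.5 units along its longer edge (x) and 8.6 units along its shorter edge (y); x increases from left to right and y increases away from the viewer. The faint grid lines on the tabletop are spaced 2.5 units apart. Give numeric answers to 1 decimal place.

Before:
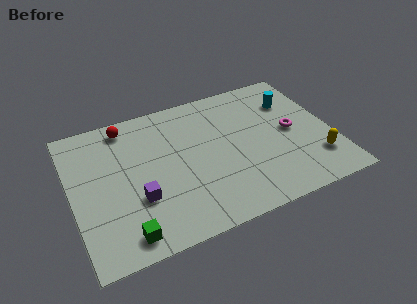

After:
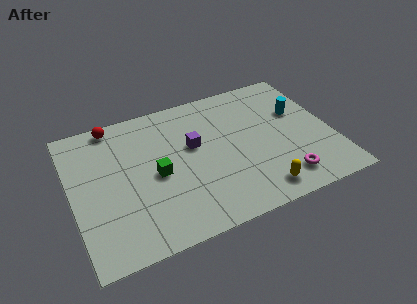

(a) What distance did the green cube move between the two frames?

3.4

The green cube was near (2.2, 1.1) before and (4.0, 4.0) after, so it travelled √(1.8² + 2.9²) ≈ 3.4 units.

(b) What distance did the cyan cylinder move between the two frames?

0.8

The cyan cylinder moved from about (10.9, 6.2) to (11.1, 5.4), a distance of √(0.2² + 0.8²) ≈ 0.8.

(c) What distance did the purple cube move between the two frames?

3.6

The purple cube moved from about (3.0, 2.9) to (5.9, 5.1), a distance of √(2.9² + 2.2²) ≈ 3.6.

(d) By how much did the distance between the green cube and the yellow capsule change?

-4.0

Before: roughly 9.4 units apart; after: 5.4. That's 4.0 units closer together.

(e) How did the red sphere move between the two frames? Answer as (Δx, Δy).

(-0.6, 0.3)

From the two frames, the red sphere sits at roughly (2.9, 7.5) before and (2.3, 7.8) after.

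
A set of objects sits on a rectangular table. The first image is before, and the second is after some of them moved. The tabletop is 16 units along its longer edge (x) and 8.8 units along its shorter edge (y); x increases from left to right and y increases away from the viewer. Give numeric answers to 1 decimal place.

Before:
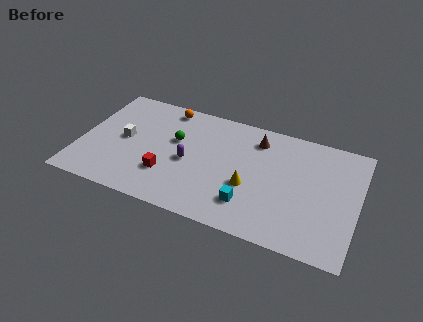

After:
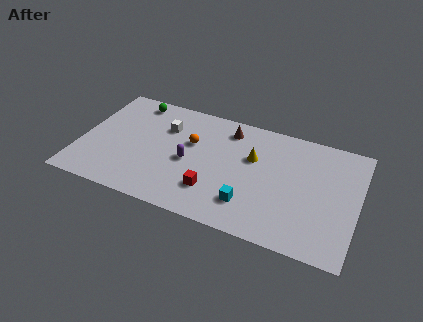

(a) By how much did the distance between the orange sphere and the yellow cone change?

-3.3

They were about 6.9 units apart before and 3.6 after — 3.3 units closer together.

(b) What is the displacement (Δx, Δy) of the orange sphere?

(1.7, -2.3)

From the two frames, the orange sphere sits at roughly (4.6, 7.8) before and (6.3, 5.5) after.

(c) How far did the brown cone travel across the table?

1.7

The brown cone moved from about (10.0, 7.1) to (8.3, 7.3), a distance of √(1.7² + 0.2²) ≈ 1.7.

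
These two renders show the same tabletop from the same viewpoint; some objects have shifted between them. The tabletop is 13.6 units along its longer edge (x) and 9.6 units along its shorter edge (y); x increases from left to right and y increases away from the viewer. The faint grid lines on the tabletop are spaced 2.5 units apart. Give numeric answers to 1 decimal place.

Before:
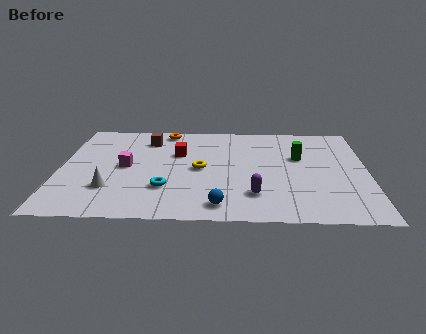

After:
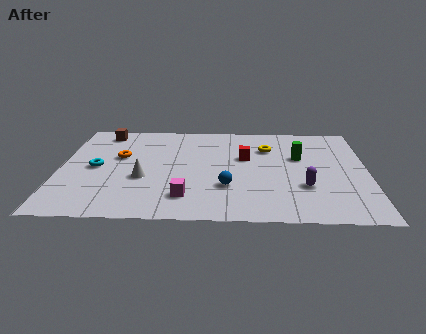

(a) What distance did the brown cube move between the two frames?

2.1

The brown cube moved from about (3.8, 7.6) to (1.8, 8.3), a distance of √(2.0² + 0.7²) ≈ 2.1.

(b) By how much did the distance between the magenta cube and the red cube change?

+2.0

Before: roughly 2.7 units apart; after: 4.7. That's 2.0 units further apart.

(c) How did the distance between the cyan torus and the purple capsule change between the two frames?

+5.4

The distance was about 3.9 in the first image and 9.3 in the second, so they moved 5.4 units further apart.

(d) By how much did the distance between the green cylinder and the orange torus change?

+1.5

They were about 6.5 units apart before and 8.0 after — 1.5 units further apart.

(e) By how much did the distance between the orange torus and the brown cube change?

+1.3

Before: roughly 1.3 units apart; after: 2.6. That's 1.3 units further apart.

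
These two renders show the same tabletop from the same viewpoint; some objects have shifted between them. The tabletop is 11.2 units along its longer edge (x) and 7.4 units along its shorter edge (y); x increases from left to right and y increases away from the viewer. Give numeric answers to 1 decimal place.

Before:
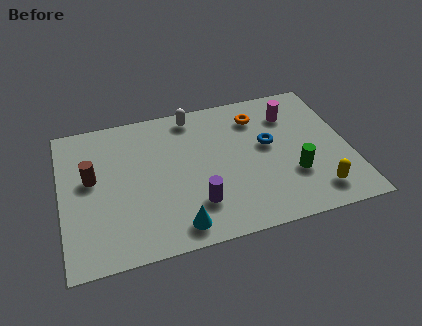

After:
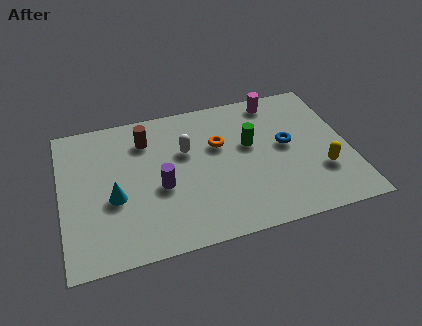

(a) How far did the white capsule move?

1.8

The white capsule was near (5.3, 6.5) before and (4.9, 4.7) after, so it travelled √(0.4² + 1.8²) ≈ 1.8 units.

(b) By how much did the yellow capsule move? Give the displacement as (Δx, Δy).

(0.3, 1.0)

The yellow capsule started near (9.7, 1.3) and ended near (10.0, 2.3).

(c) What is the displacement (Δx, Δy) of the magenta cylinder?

(-0.5, 0.9)

The magenta cylinder started near (9.1, 5.6) and ended near (8.6, 6.5).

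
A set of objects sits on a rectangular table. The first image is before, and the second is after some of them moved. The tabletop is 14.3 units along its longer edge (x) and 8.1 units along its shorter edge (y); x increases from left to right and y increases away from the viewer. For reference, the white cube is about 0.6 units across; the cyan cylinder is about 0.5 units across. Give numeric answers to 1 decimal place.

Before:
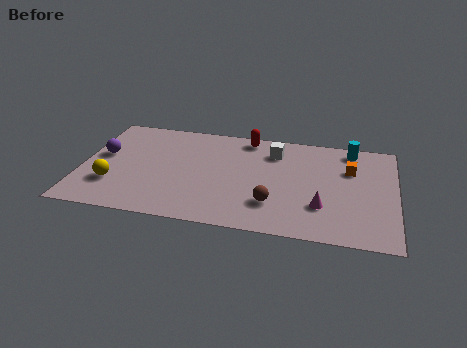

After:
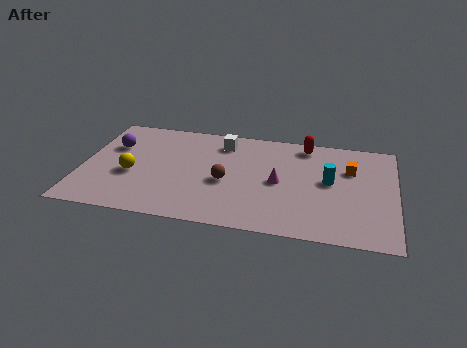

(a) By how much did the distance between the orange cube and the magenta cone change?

+0.3

They were about 3.3 units apart before and 3.6 after — 0.3 units further apart.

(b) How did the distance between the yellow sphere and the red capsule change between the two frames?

+1.1

They were about 7.6 units apart before and 8.7 after — 1.1 units further apart.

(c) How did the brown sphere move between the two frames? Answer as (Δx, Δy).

(-2.2, 1.3)

The brown sphere started near (8.8, 2.2) and ended near (6.6, 3.5).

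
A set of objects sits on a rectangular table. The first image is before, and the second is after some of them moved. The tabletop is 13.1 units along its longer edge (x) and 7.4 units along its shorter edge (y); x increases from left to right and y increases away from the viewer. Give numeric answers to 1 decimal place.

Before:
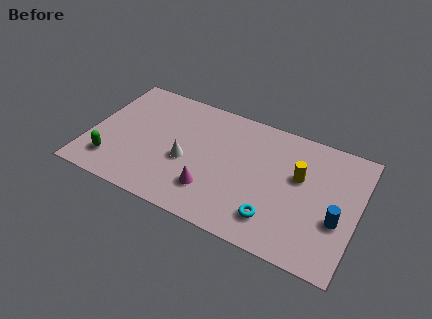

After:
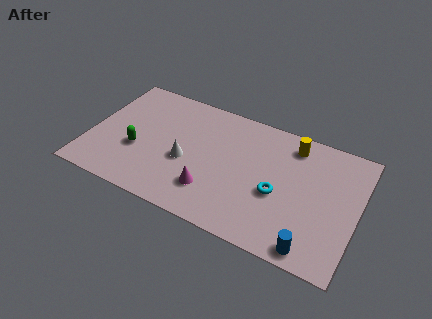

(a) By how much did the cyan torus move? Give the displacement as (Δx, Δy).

(0.0, 1.5)

The cyan torus started near (9.3, 1.6) and ended near (9.3, 3.1).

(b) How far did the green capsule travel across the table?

1.6

The green capsule moved from about (1.3, 1.6) to (2.4, 2.8), a distance of √(1.1² + 1.2²) ≈ 1.6.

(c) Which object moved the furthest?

the blue cylinder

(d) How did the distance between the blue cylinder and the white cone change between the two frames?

-0.6

Before: roughly 7.4 units apart; after: 6.8. That's 0.6 units closer together.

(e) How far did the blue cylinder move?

2.2

From (12.2, 2.8) to (11.2, 0.8), the blue cylinder covered √(1.0² + 2.0²) ≈ 2.2 units.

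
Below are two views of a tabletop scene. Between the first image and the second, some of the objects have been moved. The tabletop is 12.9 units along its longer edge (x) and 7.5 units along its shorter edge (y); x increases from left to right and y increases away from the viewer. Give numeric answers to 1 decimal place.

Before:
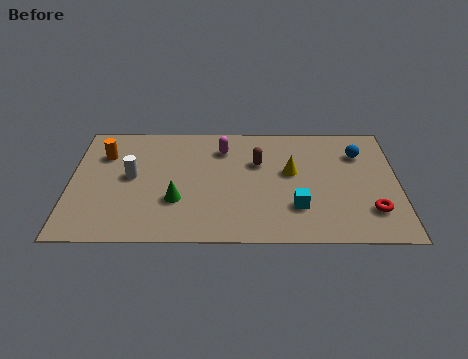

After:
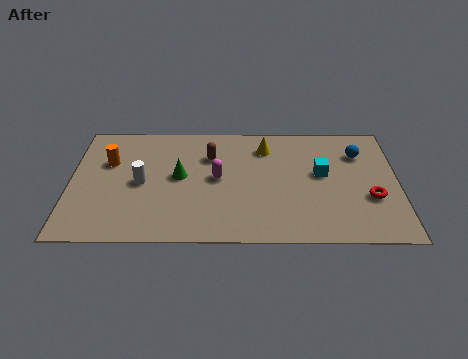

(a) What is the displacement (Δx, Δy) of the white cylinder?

(0.4, -0.4)

From the two frames, the white cylinder sits at roughly (2.4, 4.0) before and (2.8, 3.6) after.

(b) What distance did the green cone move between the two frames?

1.5

The green cone moved from about (4.2, 2.5) to (4.3, 4.0), a distance of √(0.1² + 1.5²) ≈ 1.5.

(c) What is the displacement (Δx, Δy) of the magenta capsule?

(-0.2, -1.9)

The magenta capsule started near (6.0, 5.8) and ended near (5.8, 3.9).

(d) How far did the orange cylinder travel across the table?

0.5

The orange cylinder was near (1.3, 5.4) before and (1.5, 4.9) after, so it travelled √(0.2² + 0.5²) ≈ 0.5 units.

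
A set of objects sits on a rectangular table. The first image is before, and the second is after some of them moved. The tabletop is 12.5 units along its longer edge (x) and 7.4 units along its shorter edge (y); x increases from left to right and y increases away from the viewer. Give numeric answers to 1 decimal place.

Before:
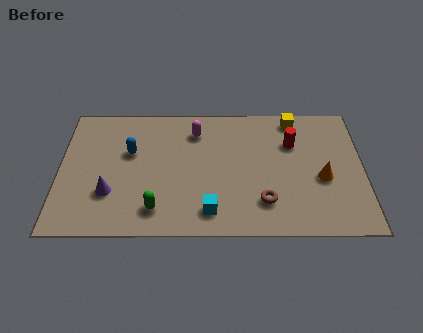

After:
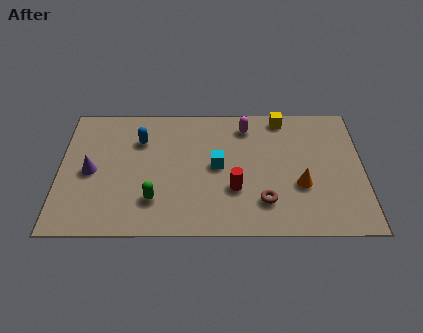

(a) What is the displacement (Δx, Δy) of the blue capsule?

(0.4, 0.7)

From the two frames, the blue capsule sits at roughly (2.9, 4.6) before and (3.3, 5.3) after.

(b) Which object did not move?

the brown torus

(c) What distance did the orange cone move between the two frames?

1.0

The orange cone was near (10.8, 3.1) before and (9.9, 2.7) after, so it travelled √(0.9² + 0.4²) ≈ 1.0 units.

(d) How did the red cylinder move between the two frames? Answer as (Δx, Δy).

(-2.4, -2.6)

The red cylinder was at about (9.6, 5.1) and moved to about (7.2, 2.5).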